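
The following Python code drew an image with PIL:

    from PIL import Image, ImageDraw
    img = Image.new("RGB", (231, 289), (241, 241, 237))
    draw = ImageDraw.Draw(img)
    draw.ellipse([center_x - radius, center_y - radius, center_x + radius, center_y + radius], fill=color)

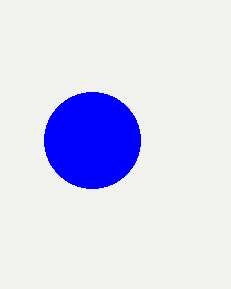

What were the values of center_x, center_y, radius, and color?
center_x = 92, center_y = 140, radius = 48, color = 'blue'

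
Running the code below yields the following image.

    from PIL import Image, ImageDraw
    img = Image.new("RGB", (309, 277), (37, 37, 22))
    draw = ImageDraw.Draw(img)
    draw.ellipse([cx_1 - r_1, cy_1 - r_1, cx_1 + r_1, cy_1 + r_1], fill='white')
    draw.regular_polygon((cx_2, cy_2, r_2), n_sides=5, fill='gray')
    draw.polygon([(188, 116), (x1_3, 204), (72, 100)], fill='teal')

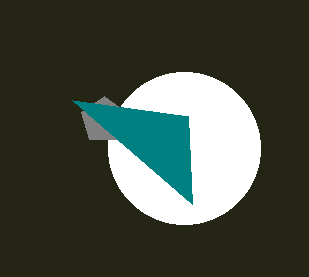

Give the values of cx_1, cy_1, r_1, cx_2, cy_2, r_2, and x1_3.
cx_1 = 184, cy_1 = 148, r_1 = 76, cx_2 = 104, cy_2 = 120, r_2 = 24, x1_3 = 192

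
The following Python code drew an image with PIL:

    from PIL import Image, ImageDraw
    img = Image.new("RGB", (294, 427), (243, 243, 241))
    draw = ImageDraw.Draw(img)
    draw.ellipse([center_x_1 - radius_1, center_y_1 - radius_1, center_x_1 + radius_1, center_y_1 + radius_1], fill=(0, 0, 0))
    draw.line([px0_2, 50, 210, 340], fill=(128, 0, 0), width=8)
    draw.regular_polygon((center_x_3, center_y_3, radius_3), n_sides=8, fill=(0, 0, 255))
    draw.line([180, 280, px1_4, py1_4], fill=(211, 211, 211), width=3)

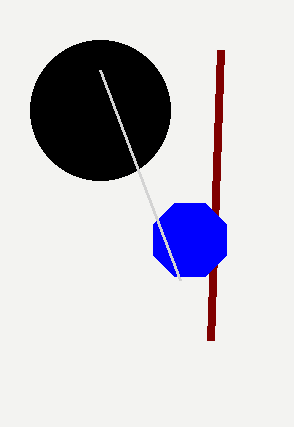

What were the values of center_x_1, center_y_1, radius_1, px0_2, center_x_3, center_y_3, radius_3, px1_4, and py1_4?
center_x_1 = 100, center_y_1 = 110, radius_1 = 70, px0_2 = 220, center_x_3 = 190, center_y_3 = 240, radius_3 = 40, px1_4 = 100, py1_4 = 70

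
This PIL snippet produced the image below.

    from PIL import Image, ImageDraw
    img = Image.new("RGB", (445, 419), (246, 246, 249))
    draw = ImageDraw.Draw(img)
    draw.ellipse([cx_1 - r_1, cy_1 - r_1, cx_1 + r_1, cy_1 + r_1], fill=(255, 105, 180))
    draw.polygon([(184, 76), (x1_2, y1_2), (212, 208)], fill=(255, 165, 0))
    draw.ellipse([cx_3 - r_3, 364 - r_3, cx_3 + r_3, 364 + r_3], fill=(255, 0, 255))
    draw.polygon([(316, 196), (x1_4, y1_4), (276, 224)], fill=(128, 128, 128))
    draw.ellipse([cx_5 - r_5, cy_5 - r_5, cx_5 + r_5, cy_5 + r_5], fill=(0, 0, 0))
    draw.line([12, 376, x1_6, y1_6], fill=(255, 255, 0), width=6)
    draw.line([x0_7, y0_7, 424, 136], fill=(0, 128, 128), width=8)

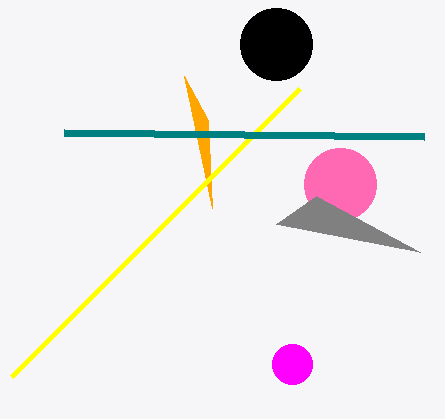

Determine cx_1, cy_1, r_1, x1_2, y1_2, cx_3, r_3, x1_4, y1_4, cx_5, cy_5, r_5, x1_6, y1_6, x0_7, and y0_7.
cx_1 = 340, cy_1 = 184, r_1 = 36, x1_2 = 208, y1_2 = 120, cx_3 = 292, r_3 = 20, x1_4 = 420, y1_4 = 252, cx_5 = 276, cy_5 = 44, r_5 = 36, x1_6 = 300, y1_6 = 88, x0_7 = 64, y0_7 = 132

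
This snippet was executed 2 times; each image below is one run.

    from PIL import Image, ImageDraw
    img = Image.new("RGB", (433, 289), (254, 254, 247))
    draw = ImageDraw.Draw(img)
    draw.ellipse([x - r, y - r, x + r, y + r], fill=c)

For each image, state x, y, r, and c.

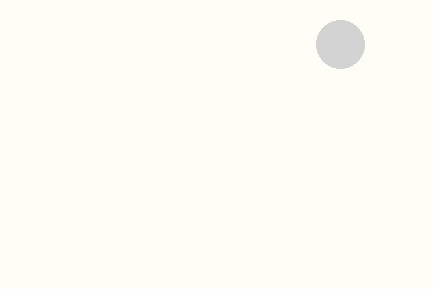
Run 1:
x = 340, y = 44, r = 24, c = 'lightgray'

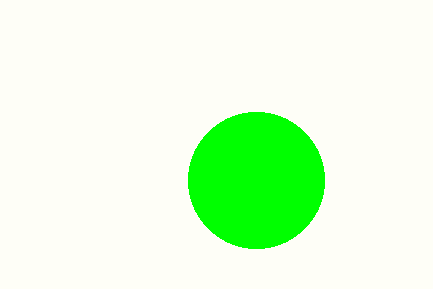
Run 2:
x = 256; y = 180; r = 68; c = 'lime'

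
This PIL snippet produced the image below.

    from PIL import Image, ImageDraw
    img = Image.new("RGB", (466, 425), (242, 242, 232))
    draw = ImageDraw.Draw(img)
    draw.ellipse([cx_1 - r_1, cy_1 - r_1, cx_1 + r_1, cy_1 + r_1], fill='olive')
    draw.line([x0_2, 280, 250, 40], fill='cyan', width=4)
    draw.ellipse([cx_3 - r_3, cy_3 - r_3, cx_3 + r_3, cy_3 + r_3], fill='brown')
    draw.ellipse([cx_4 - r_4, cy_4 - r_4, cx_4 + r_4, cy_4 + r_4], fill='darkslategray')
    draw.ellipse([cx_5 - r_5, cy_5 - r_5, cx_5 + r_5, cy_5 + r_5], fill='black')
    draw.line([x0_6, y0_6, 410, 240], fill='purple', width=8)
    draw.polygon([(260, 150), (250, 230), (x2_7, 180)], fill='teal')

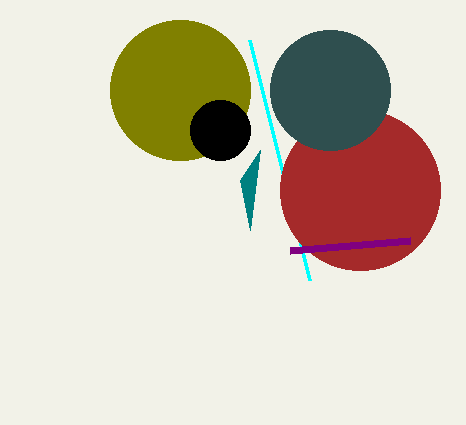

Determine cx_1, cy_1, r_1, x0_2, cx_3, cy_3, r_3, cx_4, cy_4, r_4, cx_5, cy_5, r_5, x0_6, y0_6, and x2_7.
cx_1 = 180; cy_1 = 90; r_1 = 70; x0_2 = 310; cx_3 = 360; cy_3 = 190; r_3 = 80; cx_4 = 330; cy_4 = 90; r_4 = 60; cx_5 = 220; cy_5 = 130; r_5 = 30; x0_6 = 290; y0_6 = 250; x2_7 = 240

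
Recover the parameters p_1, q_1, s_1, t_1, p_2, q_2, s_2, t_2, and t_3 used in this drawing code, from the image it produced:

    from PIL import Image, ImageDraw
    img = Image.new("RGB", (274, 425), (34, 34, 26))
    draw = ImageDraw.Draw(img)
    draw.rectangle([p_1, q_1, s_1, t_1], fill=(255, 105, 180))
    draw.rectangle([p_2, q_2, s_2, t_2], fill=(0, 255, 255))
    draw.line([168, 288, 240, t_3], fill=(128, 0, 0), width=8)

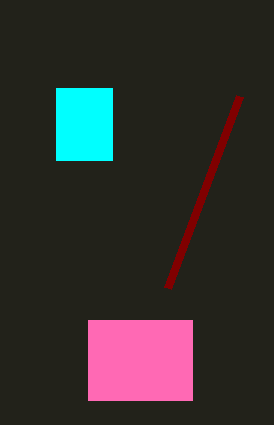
p_1 = 88, q_1 = 320, s_1 = 192, t_1 = 400, p_2 = 56, q_2 = 88, s_2 = 112, t_2 = 160, t_3 = 96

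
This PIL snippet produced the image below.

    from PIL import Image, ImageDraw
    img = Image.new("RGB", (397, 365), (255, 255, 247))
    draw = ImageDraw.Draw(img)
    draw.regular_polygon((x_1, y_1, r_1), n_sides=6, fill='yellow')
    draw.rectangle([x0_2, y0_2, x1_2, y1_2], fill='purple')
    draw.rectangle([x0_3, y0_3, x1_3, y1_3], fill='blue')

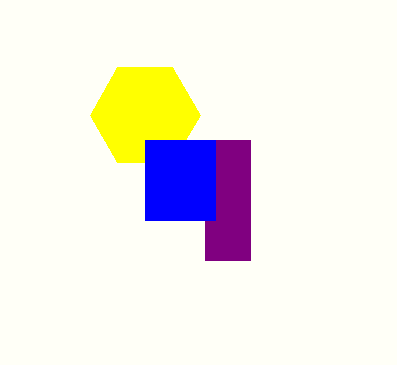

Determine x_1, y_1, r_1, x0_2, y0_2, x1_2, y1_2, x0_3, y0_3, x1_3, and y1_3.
x_1 = 145; y_1 = 115; r_1 = 55; x0_2 = 205; y0_2 = 140; x1_2 = 250; y1_2 = 260; x0_3 = 145; y0_3 = 140; x1_3 = 215; y1_3 = 220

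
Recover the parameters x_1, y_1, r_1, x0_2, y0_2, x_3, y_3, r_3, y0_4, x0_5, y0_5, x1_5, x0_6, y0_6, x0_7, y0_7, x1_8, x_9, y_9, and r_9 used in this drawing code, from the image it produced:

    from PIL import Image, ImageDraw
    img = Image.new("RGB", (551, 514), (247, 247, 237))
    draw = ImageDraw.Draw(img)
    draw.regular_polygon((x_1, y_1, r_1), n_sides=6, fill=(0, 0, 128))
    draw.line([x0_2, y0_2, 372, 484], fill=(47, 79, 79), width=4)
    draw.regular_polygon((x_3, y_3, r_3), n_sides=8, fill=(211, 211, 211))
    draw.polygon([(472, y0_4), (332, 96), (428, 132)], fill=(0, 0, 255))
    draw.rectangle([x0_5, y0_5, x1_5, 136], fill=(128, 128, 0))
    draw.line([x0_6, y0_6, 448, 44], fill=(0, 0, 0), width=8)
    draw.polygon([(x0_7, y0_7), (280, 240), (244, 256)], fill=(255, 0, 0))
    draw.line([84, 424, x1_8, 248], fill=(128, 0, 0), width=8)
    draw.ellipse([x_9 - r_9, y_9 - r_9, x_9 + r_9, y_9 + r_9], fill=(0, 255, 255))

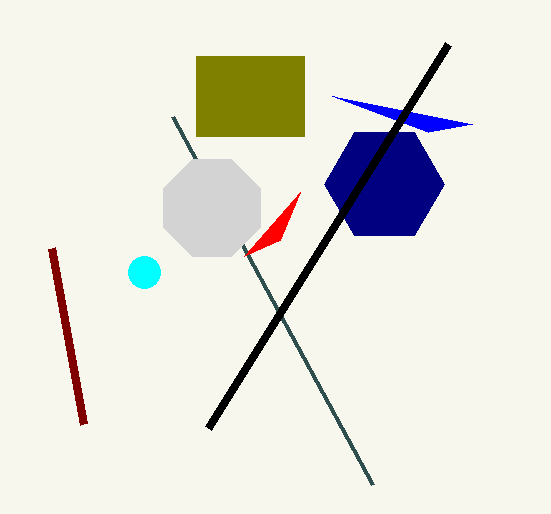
x_1 = 384; y_1 = 184; r_1 = 60; x0_2 = 172; y0_2 = 116; x_3 = 212; y_3 = 208; r_3 = 52; y0_4 = 124; x0_5 = 196; y0_5 = 56; x1_5 = 304; x0_6 = 208; y0_6 = 428; x0_7 = 300; y0_7 = 192; x1_8 = 52; x_9 = 144; y_9 = 272; r_9 = 16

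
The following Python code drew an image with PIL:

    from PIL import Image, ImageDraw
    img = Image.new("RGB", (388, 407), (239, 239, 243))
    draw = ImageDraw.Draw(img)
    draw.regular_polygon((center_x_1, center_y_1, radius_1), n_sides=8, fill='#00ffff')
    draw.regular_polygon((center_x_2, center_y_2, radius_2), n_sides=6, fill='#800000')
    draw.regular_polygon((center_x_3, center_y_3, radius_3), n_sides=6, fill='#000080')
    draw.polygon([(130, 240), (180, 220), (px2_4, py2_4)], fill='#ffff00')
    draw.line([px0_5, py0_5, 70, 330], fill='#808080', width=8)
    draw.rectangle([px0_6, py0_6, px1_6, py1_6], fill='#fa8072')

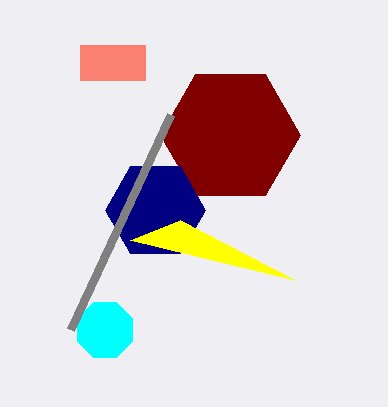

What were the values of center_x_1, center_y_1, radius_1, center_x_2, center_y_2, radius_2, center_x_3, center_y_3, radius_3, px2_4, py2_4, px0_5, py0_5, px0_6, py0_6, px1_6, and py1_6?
center_x_1 = 105; center_y_1 = 330; radius_1 = 30; center_x_2 = 230; center_y_2 = 135; radius_2 = 70; center_x_3 = 155; center_y_3 = 210; radius_3 = 50; px2_4 = 295; py2_4 = 280; px0_5 = 170; py0_5 = 115; px0_6 = 80; py0_6 = 45; px1_6 = 145; py1_6 = 80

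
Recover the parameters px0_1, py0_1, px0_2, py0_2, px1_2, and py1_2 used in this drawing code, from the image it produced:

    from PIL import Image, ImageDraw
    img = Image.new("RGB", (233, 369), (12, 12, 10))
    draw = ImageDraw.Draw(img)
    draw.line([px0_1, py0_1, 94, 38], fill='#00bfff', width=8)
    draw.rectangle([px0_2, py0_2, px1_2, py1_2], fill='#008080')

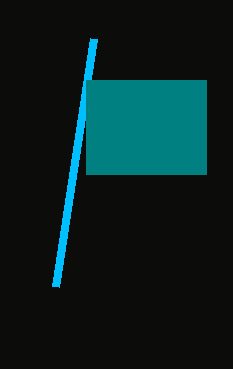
px0_1 = 56; py0_1 = 286; px0_2 = 86; py0_2 = 80; px1_2 = 206; py1_2 = 174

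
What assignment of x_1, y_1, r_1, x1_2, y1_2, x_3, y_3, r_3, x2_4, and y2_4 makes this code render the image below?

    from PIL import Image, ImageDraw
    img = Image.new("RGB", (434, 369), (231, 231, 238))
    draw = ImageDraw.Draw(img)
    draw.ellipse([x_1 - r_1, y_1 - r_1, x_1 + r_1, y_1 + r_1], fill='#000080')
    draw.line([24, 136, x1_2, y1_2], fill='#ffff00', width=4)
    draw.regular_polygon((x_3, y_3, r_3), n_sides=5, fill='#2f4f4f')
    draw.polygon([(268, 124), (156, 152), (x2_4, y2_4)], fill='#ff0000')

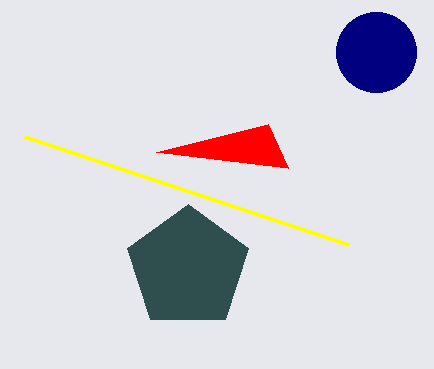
x_1 = 376; y_1 = 52; r_1 = 40; x1_2 = 348; y1_2 = 244; x_3 = 188; y_3 = 268; r_3 = 64; x2_4 = 288; y2_4 = 168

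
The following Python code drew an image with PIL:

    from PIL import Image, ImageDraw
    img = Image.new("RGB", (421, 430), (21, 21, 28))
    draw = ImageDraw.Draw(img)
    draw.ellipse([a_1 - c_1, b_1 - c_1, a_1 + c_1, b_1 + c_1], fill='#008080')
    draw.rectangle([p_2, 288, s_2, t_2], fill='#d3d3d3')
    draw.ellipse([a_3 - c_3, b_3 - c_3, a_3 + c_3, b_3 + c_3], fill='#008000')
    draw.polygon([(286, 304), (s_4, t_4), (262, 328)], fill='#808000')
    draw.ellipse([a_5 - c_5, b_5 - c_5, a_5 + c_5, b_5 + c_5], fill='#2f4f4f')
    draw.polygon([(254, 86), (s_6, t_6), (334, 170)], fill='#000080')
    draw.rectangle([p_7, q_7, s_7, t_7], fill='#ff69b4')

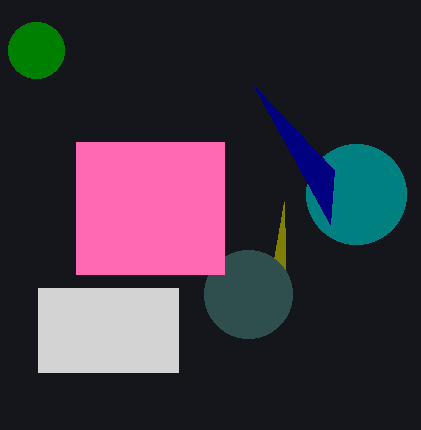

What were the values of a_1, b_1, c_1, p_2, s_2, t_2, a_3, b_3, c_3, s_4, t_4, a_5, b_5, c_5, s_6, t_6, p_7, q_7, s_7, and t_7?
a_1 = 356; b_1 = 194; c_1 = 50; p_2 = 38; s_2 = 178; t_2 = 372; a_3 = 36; b_3 = 50; c_3 = 28; s_4 = 284; t_4 = 202; a_5 = 248; b_5 = 294; c_5 = 44; s_6 = 330; t_6 = 224; p_7 = 76; q_7 = 142; s_7 = 224; t_7 = 274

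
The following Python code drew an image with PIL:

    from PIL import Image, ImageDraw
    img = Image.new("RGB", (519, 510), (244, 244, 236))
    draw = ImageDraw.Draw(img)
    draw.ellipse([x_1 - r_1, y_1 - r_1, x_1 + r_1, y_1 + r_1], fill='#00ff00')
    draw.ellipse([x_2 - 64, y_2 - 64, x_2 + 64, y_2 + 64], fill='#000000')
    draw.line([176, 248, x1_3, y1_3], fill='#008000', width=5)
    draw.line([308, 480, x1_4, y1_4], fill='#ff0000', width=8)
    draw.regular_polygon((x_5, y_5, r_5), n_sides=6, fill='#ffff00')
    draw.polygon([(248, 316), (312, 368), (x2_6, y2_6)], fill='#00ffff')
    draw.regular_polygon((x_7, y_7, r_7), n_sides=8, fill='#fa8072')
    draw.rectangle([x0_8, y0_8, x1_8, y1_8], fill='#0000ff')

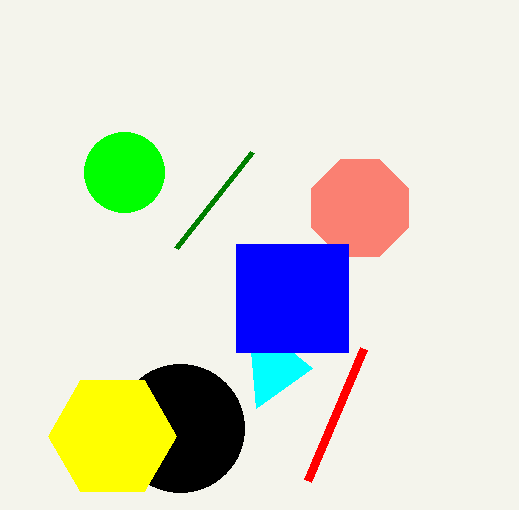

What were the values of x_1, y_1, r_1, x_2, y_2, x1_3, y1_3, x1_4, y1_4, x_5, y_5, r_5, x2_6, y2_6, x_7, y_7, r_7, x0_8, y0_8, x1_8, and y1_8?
x_1 = 124, y_1 = 172, r_1 = 40, x_2 = 180, y_2 = 428, x1_3 = 252, y1_3 = 152, x1_4 = 364, y1_4 = 348, x_5 = 112, y_5 = 436, r_5 = 64, x2_6 = 256, y2_6 = 408, x_7 = 360, y_7 = 208, r_7 = 52, x0_8 = 236, y0_8 = 244, x1_8 = 348, y1_8 = 352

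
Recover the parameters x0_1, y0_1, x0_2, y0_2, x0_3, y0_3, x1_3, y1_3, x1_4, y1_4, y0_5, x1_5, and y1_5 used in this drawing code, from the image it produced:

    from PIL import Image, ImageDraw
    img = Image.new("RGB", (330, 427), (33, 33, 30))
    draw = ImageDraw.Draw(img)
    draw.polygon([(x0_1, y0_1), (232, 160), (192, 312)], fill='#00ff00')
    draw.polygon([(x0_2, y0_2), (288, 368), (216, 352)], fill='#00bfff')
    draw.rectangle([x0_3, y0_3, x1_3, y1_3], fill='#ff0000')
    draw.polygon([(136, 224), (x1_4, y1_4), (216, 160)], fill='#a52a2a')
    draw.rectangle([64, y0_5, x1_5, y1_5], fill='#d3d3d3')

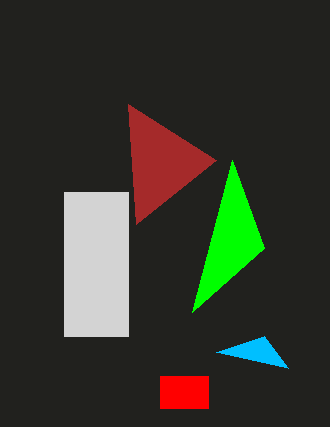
x0_1 = 264; y0_1 = 248; x0_2 = 264; y0_2 = 336; x0_3 = 160; y0_3 = 376; x1_3 = 208; y1_3 = 408; x1_4 = 128; y1_4 = 104; y0_5 = 192; x1_5 = 128; y1_5 = 336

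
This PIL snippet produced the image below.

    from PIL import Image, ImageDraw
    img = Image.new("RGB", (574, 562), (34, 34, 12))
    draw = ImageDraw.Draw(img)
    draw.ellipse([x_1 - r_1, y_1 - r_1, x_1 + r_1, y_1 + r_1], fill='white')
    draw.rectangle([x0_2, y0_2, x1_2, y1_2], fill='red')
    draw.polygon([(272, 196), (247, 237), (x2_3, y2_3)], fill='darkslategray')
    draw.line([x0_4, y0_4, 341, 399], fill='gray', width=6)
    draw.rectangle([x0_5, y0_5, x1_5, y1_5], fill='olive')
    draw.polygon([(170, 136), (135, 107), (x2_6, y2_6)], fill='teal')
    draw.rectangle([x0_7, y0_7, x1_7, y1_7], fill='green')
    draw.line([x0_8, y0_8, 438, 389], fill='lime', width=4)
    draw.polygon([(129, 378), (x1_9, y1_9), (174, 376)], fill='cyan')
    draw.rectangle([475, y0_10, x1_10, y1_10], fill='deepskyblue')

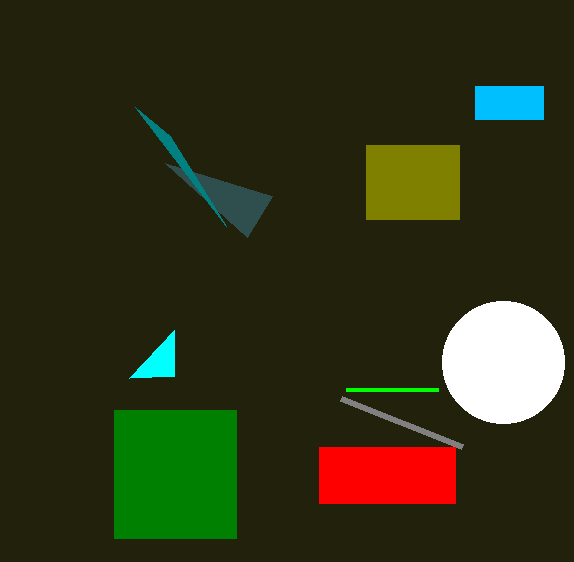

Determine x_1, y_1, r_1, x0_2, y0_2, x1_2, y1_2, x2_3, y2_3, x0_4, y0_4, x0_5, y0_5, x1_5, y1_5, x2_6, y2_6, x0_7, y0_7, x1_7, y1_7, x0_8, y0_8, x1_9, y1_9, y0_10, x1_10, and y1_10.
x_1 = 503
y_1 = 362
r_1 = 61
x0_2 = 319
y0_2 = 447
x1_2 = 455
y1_2 = 503
x2_3 = 165
y2_3 = 163
x0_4 = 462
y0_4 = 447
x0_5 = 366
y0_5 = 145
x1_5 = 459
y1_5 = 219
x2_6 = 226
y2_6 = 226
x0_7 = 114
y0_7 = 410
x1_7 = 236
y1_7 = 538
x0_8 = 346
y0_8 = 389
x1_9 = 174
y1_9 = 330
y0_10 = 86
x1_10 = 543
y1_10 = 119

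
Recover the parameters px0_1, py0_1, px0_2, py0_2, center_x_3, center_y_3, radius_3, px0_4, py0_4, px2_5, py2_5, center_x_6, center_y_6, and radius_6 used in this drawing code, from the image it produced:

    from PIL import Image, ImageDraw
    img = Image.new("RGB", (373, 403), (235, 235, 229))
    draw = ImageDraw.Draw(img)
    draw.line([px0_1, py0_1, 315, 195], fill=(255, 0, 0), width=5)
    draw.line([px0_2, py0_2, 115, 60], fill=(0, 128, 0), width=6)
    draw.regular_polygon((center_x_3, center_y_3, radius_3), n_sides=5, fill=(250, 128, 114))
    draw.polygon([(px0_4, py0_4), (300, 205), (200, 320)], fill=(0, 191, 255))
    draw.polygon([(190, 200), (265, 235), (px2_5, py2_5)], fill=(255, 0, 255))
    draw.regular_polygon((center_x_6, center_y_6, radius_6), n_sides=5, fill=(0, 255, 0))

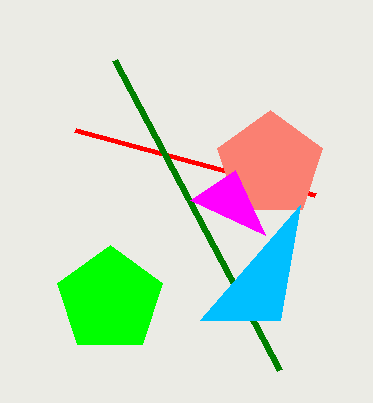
px0_1 = 75; py0_1 = 130; px0_2 = 280; py0_2 = 370; center_x_3 = 270; center_y_3 = 165; radius_3 = 55; px0_4 = 280; py0_4 = 320; px2_5 = 235; py2_5 = 170; center_x_6 = 110; center_y_6 = 300; radius_6 = 55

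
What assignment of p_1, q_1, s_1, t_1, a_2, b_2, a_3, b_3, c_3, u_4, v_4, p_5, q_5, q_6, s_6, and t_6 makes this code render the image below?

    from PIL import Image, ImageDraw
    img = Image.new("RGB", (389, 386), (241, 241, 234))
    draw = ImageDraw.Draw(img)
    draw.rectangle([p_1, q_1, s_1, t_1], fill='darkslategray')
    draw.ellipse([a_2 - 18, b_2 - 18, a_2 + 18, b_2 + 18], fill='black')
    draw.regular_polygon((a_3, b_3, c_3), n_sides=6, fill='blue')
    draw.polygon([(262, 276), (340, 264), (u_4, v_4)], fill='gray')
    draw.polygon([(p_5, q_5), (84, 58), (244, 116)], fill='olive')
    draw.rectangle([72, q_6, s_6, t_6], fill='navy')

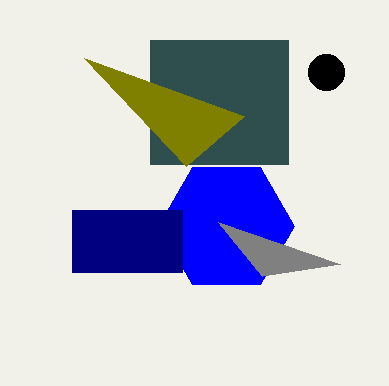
p_1 = 150; q_1 = 40; s_1 = 288; t_1 = 164; a_2 = 326; b_2 = 72; a_3 = 226; b_3 = 226; c_3 = 68; u_4 = 218; v_4 = 222; p_5 = 186; q_5 = 166; q_6 = 210; s_6 = 182; t_6 = 272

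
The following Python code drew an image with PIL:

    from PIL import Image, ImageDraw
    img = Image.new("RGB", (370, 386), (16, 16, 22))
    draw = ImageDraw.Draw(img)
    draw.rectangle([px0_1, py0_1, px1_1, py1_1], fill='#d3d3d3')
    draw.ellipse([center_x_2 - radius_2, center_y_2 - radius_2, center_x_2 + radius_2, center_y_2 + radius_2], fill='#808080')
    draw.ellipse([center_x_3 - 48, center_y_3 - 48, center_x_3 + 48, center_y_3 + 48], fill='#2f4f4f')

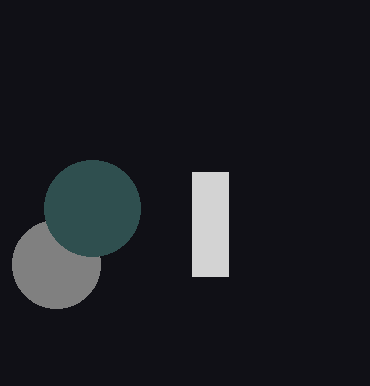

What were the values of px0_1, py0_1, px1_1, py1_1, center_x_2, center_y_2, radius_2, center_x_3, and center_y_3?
px0_1 = 192
py0_1 = 172
px1_1 = 228
py1_1 = 276
center_x_2 = 56
center_y_2 = 264
radius_2 = 44
center_x_3 = 92
center_y_3 = 208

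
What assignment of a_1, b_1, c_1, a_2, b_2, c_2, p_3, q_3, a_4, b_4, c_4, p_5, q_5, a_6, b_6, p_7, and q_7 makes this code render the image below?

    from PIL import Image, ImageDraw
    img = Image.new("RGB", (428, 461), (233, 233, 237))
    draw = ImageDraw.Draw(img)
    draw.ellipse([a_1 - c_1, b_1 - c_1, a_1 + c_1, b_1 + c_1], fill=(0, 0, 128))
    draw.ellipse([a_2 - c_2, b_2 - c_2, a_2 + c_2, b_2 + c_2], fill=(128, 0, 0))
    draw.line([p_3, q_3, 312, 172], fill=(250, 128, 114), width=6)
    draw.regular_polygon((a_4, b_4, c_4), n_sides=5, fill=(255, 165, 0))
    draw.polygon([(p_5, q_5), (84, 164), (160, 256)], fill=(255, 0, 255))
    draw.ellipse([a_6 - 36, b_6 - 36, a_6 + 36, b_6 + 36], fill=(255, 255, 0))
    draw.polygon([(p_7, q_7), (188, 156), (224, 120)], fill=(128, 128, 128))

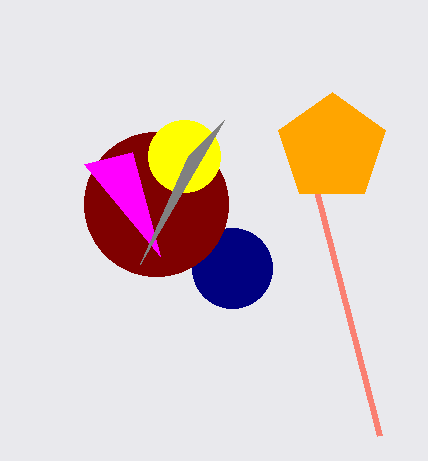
a_1 = 232; b_1 = 268; c_1 = 40; a_2 = 156; b_2 = 204; c_2 = 72; p_3 = 380; q_3 = 436; a_4 = 332; b_4 = 148; c_4 = 56; p_5 = 132; q_5 = 152; a_6 = 184; b_6 = 156; p_7 = 140; q_7 = 264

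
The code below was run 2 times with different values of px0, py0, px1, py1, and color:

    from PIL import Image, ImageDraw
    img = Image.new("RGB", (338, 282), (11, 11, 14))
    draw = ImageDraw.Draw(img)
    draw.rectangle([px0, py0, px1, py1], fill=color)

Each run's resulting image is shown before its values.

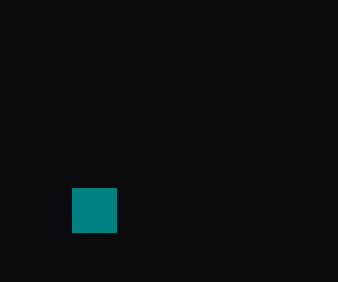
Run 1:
px0 = 72; py0 = 188; px1 = 116; py1 = 232; color = 'teal'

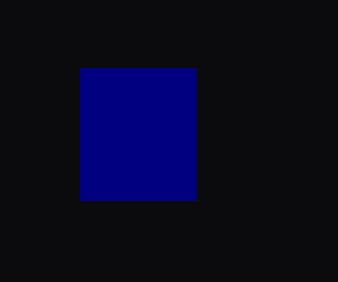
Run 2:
px0 = 80
py0 = 68
px1 = 196
py1 = 200
color = 'navy'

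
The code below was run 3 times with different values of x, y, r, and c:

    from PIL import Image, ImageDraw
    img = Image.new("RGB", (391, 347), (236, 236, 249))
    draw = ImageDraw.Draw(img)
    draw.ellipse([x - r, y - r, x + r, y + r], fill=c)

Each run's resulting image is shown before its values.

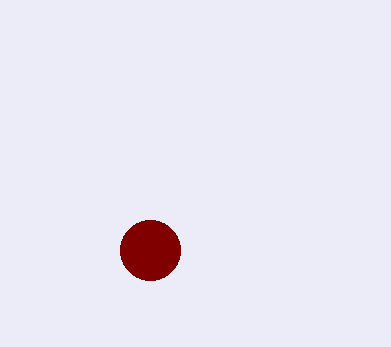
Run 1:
x = 150; y = 250; r = 30; c = 'maroon'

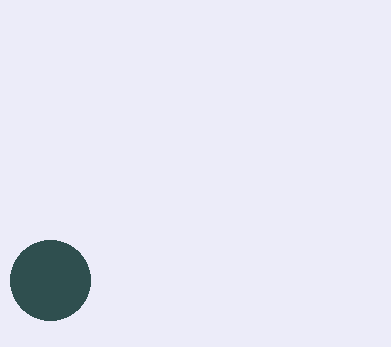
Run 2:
x = 50
y = 280
r = 40
c = 'darkslategray'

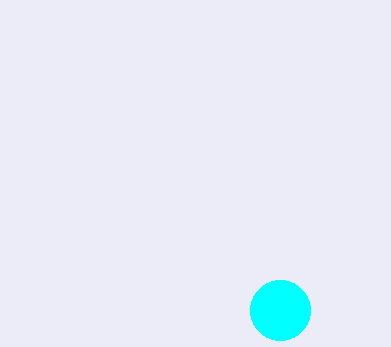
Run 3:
x = 280
y = 310
r = 30
c = 'cyan'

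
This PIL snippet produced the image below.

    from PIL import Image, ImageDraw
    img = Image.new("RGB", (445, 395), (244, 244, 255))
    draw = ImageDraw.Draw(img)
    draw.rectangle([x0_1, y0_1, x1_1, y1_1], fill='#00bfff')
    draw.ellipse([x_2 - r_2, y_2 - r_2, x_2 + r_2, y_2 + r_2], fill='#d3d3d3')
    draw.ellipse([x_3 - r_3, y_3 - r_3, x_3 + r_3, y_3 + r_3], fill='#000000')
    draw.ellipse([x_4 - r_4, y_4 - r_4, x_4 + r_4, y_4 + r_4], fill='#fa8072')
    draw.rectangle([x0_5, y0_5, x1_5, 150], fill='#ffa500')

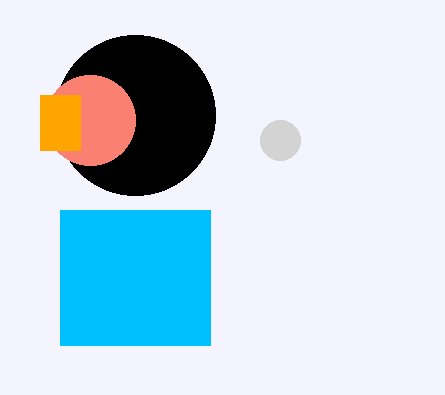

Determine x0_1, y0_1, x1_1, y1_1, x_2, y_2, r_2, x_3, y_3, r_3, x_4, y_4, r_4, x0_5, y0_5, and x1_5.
x0_1 = 60; y0_1 = 210; x1_1 = 210; y1_1 = 345; x_2 = 280; y_2 = 140; r_2 = 20; x_3 = 135; y_3 = 115; r_3 = 80; x_4 = 90; y_4 = 120; r_4 = 45; x0_5 = 40; y0_5 = 95; x1_5 = 80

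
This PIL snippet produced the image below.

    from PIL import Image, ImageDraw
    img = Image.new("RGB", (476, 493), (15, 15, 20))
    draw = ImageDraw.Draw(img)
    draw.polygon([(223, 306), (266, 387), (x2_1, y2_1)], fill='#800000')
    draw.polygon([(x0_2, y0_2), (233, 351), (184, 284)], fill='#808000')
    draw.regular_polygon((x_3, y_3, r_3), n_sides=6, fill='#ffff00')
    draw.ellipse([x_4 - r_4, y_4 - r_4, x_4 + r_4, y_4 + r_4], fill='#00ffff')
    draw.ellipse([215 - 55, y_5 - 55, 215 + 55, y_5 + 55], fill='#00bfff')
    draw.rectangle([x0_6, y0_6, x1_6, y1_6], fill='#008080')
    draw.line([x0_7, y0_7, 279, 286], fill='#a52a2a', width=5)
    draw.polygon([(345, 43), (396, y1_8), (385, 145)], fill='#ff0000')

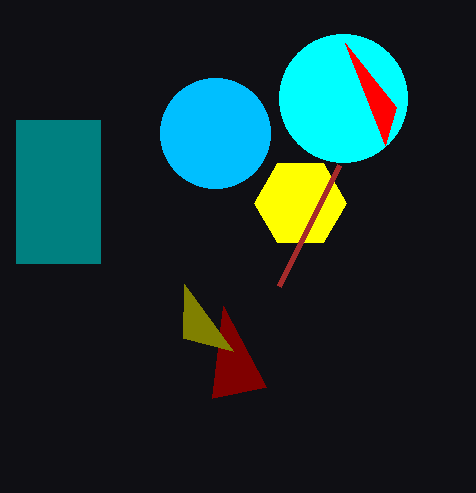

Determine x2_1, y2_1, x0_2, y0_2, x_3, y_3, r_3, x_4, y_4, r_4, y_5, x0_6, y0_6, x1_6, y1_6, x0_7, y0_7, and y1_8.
x2_1 = 212, y2_1 = 398, x0_2 = 183, y0_2 = 338, x_3 = 300, y_3 = 203, r_3 = 46, x_4 = 343, y_4 = 98, r_4 = 64, y_5 = 133, x0_6 = 16, y0_6 = 120, x1_6 = 100, y1_6 = 263, x0_7 = 339, y0_7 = 165, y1_8 = 107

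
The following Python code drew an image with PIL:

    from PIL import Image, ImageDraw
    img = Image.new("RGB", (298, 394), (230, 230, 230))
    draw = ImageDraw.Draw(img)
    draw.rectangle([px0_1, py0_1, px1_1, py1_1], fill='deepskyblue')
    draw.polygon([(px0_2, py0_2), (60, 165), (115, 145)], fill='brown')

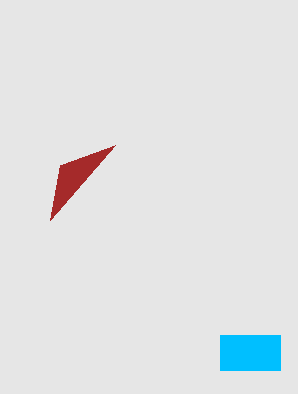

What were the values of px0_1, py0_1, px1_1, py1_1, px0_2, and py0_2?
px0_1 = 220; py0_1 = 335; px1_1 = 280; py1_1 = 370; px0_2 = 50; py0_2 = 220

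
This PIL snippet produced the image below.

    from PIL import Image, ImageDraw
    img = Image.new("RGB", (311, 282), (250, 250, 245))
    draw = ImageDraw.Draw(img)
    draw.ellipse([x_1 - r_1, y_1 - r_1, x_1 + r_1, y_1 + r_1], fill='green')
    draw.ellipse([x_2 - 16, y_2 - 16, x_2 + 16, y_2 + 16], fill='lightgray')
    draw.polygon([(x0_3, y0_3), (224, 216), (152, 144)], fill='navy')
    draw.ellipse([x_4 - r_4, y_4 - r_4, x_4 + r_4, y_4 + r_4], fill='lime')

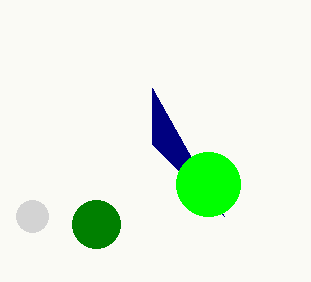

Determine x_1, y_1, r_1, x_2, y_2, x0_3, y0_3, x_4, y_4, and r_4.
x_1 = 96, y_1 = 224, r_1 = 24, x_2 = 32, y_2 = 216, x0_3 = 152, y0_3 = 88, x_4 = 208, y_4 = 184, r_4 = 32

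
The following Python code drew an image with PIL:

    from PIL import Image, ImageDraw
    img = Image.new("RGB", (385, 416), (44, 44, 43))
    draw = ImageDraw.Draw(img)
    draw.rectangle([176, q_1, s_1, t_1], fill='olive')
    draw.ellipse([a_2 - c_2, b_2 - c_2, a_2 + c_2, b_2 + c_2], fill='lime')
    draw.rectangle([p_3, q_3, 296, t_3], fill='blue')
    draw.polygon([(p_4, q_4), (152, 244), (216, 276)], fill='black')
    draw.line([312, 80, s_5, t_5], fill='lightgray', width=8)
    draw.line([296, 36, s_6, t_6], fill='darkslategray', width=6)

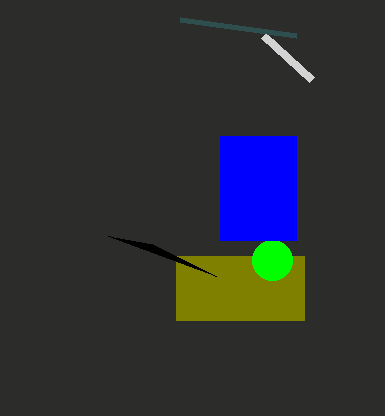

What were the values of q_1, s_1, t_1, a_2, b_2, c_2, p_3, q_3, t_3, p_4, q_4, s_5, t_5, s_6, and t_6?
q_1 = 256
s_1 = 304
t_1 = 320
a_2 = 272
b_2 = 260
c_2 = 20
p_3 = 220
q_3 = 136
t_3 = 240
p_4 = 108
q_4 = 236
s_5 = 264
t_5 = 36
s_6 = 180
t_6 = 20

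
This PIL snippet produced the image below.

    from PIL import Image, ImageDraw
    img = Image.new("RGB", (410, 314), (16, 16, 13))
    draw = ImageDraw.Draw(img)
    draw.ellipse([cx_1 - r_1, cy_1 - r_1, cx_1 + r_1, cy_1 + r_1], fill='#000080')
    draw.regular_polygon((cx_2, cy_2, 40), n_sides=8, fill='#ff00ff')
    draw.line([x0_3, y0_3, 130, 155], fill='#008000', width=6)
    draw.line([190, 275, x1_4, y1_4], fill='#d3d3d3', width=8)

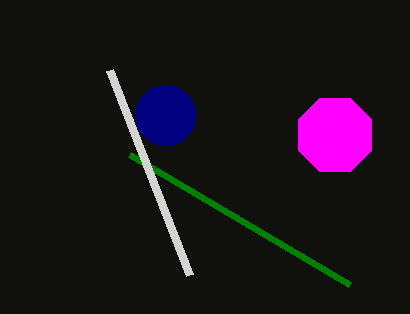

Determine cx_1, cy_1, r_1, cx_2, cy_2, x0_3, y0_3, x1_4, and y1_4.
cx_1 = 165, cy_1 = 115, r_1 = 30, cx_2 = 335, cy_2 = 135, x0_3 = 350, y0_3 = 285, x1_4 = 110, y1_4 = 70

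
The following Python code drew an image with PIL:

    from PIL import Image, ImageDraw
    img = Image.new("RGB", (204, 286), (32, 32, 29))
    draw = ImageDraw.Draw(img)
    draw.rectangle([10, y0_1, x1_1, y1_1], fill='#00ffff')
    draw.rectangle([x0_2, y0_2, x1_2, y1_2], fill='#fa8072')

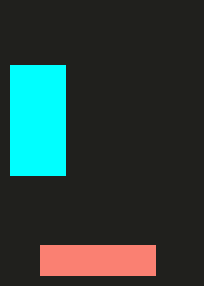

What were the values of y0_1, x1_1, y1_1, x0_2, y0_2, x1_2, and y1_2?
y0_1 = 65; x1_1 = 65; y1_1 = 175; x0_2 = 40; y0_2 = 245; x1_2 = 155; y1_2 = 275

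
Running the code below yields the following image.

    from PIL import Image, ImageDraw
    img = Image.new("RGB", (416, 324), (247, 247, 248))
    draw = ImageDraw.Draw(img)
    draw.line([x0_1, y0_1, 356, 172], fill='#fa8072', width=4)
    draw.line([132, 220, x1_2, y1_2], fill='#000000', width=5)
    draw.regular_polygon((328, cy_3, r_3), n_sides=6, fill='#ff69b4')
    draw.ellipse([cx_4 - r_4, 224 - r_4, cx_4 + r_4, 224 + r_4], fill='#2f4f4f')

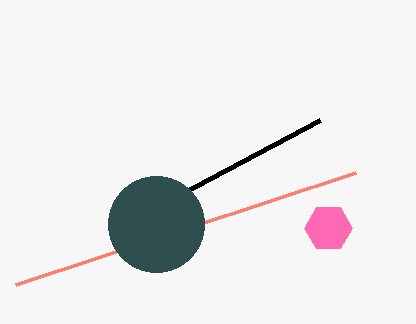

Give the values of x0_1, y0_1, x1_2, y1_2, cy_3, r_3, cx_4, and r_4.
x0_1 = 16
y0_1 = 284
x1_2 = 320
y1_2 = 120
cy_3 = 228
r_3 = 24
cx_4 = 156
r_4 = 48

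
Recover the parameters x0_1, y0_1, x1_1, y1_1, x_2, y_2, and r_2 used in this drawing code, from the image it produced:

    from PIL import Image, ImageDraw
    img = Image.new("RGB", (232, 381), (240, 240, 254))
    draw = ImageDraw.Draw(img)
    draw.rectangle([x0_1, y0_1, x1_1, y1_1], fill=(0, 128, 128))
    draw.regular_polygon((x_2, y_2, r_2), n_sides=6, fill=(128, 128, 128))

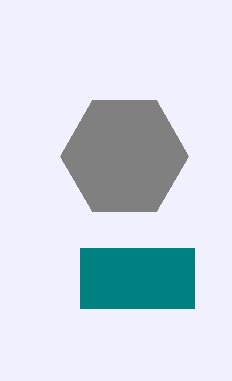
x0_1 = 80, y0_1 = 248, x1_1 = 194, y1_1 = 308, x_2 = 124, y_2 = 156, r_2 = 64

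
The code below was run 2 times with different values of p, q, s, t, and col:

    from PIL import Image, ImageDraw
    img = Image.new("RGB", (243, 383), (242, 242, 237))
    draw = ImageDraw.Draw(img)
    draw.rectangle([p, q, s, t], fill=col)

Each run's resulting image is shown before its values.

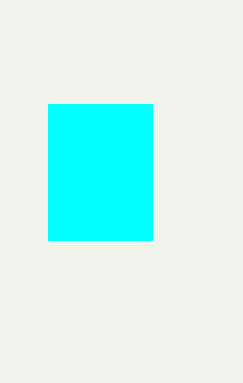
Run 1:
p = 48
q = 104
s = 152
t = 240
col = 'cyan'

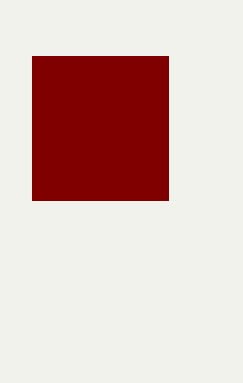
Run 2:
p = 32, q = 56, s = 168, t = 200, col = 'maroon'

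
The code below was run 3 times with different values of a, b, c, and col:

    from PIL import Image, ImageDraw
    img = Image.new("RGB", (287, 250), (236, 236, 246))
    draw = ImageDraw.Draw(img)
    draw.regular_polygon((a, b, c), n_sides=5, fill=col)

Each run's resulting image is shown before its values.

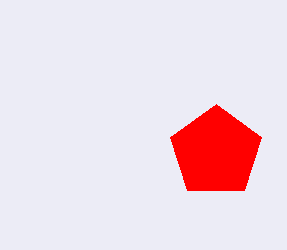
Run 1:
a = 216, b = 152, c = 48, col = 'red'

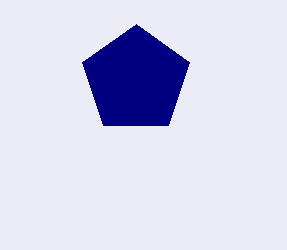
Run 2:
a = 136; b = 80; c = 56; col = 'navy'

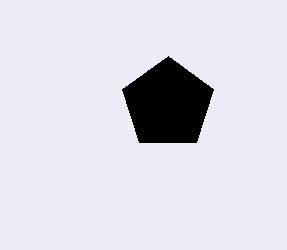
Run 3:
a = 168, b = 104, c = 48, col = 'black'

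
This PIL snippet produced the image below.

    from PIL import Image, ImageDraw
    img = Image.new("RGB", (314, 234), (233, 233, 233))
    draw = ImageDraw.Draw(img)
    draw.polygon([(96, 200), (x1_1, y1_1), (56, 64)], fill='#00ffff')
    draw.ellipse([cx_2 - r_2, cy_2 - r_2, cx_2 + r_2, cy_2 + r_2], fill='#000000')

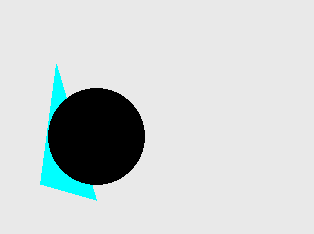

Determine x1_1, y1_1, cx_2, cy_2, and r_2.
x1_1 = 40
y1_1 = 184
cx_2 = 96
cy_2 = 136
r_2 = 48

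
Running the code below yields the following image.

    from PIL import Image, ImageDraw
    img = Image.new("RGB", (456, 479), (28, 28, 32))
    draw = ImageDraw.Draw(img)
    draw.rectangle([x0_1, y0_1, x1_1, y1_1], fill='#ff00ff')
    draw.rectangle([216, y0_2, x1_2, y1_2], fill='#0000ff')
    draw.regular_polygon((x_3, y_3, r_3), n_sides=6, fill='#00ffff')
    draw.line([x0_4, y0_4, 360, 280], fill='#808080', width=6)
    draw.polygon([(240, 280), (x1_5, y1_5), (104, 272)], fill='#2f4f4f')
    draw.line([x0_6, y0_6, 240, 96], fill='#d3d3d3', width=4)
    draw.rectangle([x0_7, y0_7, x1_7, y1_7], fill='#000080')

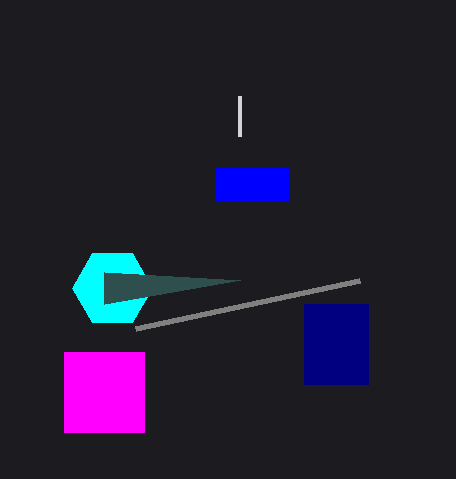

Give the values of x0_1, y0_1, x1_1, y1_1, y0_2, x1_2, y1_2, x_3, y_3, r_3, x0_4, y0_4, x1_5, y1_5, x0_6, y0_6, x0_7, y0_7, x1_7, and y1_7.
x0_1 = 64; y0_1 = 352; x1_1 = 144; y1_1 = 432; y0_2 = 168; x1_2 = 288; y1_2 = 200; x_3 = 112; y_3 = 288; r_3 = 40; x0_4 = 136; y0_4 = 328; x1_5 = 104; y1_5 = 304; x0_6 = 240; y0_6 = 136; x0_7 = 304; y0_7 = 304; x1_7 = 368; y1_7 = 384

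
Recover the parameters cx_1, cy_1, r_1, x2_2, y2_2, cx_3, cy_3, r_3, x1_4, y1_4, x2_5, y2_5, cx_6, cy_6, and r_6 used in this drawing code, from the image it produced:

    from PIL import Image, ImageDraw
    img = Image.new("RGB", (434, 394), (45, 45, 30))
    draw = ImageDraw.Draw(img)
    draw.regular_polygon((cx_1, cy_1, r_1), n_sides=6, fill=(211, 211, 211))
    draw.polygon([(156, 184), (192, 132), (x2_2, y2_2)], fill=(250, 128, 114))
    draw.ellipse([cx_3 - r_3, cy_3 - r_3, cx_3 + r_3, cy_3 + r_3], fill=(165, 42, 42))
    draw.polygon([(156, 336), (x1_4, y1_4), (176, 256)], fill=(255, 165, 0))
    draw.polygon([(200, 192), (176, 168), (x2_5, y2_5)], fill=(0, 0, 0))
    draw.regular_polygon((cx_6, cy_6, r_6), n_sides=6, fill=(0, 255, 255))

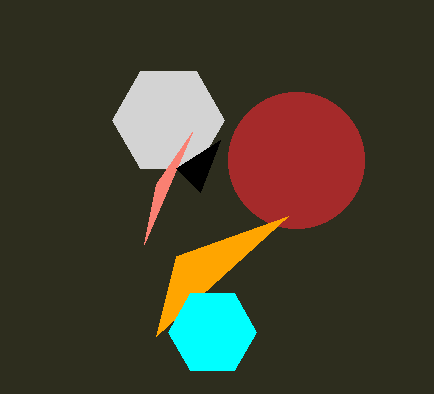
cx_1 = 168
cy_1 = 120
r_1 = 56
x2_2 = 144
y2_2 = 244
cx_3 = 296
cy_3 = 160
r_3 = 68
x1_4 = 288
y1_4 = 216
x2_5 = 220
y2_5 = 140
cx_6 = 212
cy_6 = 332
r_6 = 44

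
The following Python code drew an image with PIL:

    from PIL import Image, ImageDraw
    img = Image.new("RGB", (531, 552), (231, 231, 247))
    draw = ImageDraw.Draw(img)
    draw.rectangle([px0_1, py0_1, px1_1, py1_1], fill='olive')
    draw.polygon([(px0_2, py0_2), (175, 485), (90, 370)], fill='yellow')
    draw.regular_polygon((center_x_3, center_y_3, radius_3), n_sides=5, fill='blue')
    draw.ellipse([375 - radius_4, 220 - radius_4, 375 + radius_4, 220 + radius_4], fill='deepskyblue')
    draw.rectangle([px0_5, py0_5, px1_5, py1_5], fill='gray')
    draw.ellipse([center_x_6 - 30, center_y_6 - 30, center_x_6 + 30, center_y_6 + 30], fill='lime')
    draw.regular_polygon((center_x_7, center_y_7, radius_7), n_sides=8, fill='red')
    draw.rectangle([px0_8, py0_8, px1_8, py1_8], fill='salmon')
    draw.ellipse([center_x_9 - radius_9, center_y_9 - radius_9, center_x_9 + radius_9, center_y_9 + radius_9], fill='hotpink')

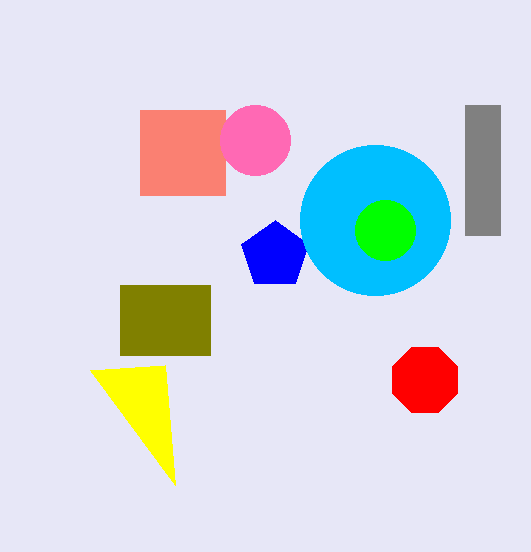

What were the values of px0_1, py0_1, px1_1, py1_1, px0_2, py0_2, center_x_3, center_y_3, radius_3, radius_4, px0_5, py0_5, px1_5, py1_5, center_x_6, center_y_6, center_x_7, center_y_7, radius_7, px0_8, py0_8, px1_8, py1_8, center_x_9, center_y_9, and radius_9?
px0_1 = 120, py0_1 = 285, px1_1 = 210, py1_1 = 355, px0_2 = 165, py0_2 = 365, center_x_3 = 275, center_y_3 = 255, radius_3 = 35, radius_4 = 75, px0_5 = 465, py0_5 = 105, px1_5 = 500, py1_5 = 235, center_x_6 = 385, center_y_6 = 230, center_x_7 = 425, center_y_7 = 380, radius_7 = 35, px0_8 = 140, py0_8 = 110, px1_8 = 225, py1_8 = 195, center_x_9 = 255, center_y_9 = 140, radius_9 = 35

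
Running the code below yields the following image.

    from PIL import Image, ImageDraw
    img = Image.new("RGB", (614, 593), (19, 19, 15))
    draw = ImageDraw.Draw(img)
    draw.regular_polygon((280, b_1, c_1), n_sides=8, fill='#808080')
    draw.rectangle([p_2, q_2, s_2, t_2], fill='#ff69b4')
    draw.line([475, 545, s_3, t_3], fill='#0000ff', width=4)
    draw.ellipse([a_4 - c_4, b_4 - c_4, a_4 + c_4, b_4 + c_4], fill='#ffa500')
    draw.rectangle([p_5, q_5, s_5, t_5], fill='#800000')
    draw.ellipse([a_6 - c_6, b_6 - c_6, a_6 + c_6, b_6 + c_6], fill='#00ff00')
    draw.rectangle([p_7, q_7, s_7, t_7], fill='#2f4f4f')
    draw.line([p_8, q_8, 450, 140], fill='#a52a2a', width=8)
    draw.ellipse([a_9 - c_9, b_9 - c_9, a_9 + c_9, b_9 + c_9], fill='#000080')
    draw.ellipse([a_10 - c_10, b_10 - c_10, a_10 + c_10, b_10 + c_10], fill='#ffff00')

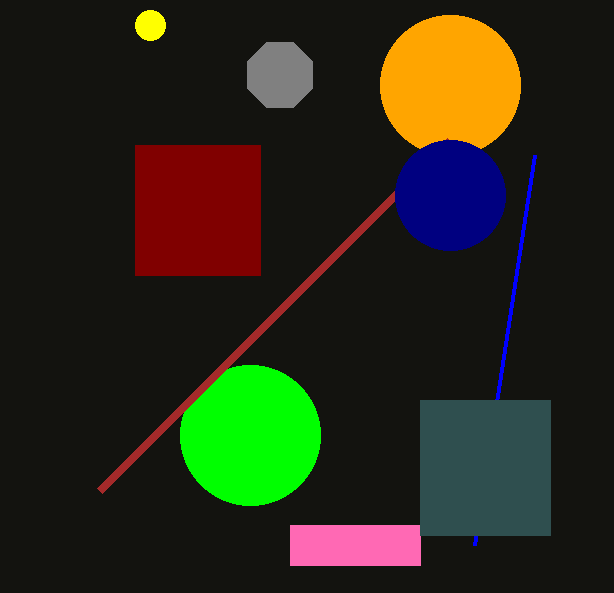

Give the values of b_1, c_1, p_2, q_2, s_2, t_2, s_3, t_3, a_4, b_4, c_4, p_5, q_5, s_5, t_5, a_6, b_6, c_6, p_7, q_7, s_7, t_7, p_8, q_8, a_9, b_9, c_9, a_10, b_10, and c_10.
b_1 = 75; c_1 = 35; p_2 = 290; q_2 = 525; s_2 = 420; t_2 = 565; s_3 = 535; t_3 = 155; a_4 = 450; b_4 = 85; c_4 = 70; p_5 = 135; q_5 = 145; s_5 = 260; t_5 = 275; a_6 = 250; b_6 = 435; c_6 = 70; p_7 = 420; q_7 = 400; s_7 = 550; t_7 = 535; p_8 = 100; q_8 = 490; a_9 = 450; b_9 = 195; c_9 = 55; a_10 = 150; b_10 = 25; c_10 = 15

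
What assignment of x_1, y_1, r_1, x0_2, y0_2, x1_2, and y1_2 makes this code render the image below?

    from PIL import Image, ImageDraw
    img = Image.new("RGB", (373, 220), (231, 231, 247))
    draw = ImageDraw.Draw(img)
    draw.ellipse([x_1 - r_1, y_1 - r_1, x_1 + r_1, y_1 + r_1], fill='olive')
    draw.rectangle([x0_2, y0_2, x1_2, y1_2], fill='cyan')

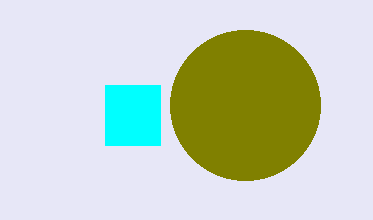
x_1 = 245, y_1 = 105, r_1 = 75, x0_2 = 105, y0_2 = 85, x1_2 = 160, y1_2 = 145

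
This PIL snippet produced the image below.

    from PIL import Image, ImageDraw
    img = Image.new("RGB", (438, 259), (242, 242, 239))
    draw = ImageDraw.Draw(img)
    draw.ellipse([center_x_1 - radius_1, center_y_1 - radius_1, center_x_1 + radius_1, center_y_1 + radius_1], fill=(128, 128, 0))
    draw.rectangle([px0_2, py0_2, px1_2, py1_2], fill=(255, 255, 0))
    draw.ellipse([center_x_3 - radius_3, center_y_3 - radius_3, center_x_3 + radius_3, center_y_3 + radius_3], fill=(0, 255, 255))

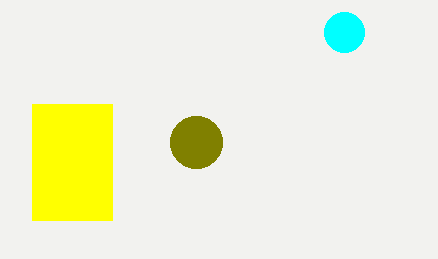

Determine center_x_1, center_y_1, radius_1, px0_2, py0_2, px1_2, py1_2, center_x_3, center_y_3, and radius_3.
center_x_1 = 196; center_y_1 = 142; radius_1 = 26; px0_2 = 32; py0_2 = 104; px1_2 = 112; py1_2 = 220; center_x_3 = 344; center_y_3 = 32; radius_3 = 20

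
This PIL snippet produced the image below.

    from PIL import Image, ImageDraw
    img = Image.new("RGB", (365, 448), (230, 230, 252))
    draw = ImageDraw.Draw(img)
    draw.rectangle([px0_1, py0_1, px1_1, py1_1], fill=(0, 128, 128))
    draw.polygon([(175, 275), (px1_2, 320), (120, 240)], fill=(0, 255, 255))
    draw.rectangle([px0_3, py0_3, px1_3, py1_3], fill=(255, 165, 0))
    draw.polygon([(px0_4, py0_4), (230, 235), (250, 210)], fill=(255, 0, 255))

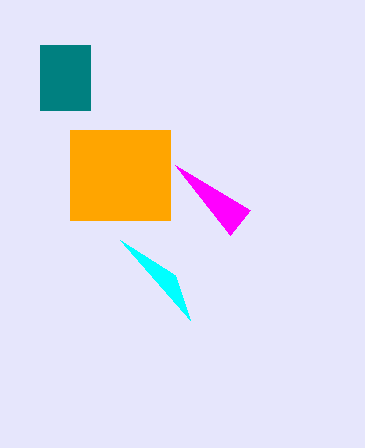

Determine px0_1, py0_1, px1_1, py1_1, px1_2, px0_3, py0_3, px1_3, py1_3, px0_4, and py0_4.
px0_1 = 40
py0_1 = 45
px1_1 = 90
py1_1 = 110
px1_2 = 190
px0_3 = 70
py0_3 = 130
px1_3 = 170
py1_3 = 220
px0_4 = 175
py0_4 = 165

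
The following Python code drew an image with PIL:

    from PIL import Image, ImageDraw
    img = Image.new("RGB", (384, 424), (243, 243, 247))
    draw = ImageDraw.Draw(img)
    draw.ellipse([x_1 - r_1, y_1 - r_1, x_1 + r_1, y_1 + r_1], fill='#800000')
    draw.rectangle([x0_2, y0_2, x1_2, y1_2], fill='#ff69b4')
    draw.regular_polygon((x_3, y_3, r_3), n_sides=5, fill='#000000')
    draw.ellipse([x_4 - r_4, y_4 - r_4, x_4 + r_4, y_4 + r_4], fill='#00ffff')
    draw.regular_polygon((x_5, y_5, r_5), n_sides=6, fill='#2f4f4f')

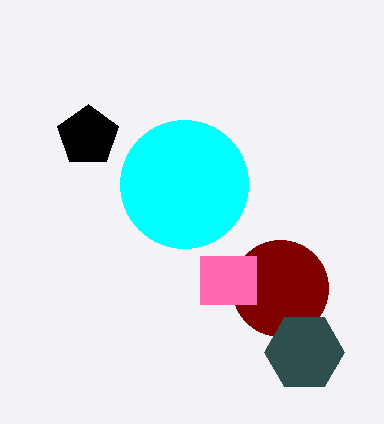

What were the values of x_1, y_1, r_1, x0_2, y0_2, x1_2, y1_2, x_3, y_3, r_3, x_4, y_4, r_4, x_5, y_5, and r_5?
x_1 = 280, y_1 = 288, r_1 = 48, x0_2 = 200, y0_2 = 256, x1_2 = 256, y1_2 = 304, x_3 = 88, y_3 = 136, r_3 = 32, x_4 = 184, y_4 = 184, r_4 = 64, x_5 = 304, y_5 = 352, r_5 = 40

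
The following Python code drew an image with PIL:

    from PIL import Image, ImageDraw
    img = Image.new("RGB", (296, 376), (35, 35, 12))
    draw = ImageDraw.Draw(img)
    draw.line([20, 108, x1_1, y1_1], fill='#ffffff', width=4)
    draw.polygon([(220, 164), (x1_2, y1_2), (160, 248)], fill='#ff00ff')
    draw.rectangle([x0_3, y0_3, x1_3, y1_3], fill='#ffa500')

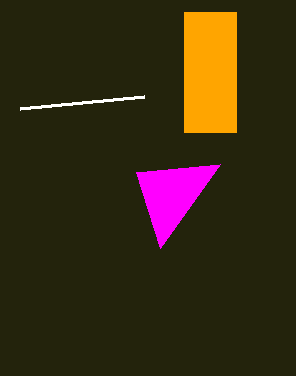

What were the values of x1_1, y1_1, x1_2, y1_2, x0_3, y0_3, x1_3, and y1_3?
x1_1 = 144
y1_1 = 96
x1_2 = 136
y1_2 = 172
x0_3 = 184
y0_3 = 12
x1_3 = 236
y1_3 = 132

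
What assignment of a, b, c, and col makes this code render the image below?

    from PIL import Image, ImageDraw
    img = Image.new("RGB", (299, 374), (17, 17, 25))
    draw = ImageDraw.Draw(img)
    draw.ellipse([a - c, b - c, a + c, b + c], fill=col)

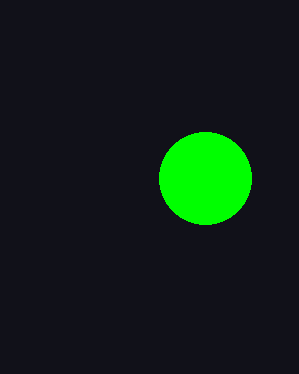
a = 205, b = 178, c = 46, col = 'lime'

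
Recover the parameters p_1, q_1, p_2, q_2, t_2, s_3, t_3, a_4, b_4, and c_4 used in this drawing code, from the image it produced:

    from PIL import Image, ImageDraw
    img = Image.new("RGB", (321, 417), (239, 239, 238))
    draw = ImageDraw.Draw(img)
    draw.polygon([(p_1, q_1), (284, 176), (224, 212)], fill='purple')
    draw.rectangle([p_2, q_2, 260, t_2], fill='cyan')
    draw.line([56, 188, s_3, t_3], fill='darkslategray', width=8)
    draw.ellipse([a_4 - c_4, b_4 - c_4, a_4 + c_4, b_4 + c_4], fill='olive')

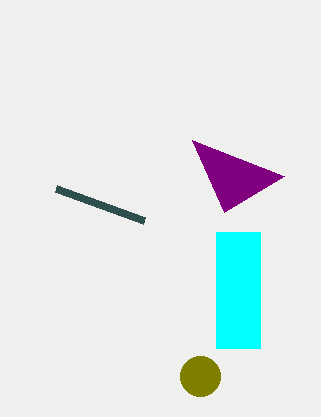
p_1 = 192; q_1 = 140; p_2 = 216; q_2 = 232; t_2 = 348; s_3 = 144; t_3 = 220; a_4 = 200; b_4 = 376; c_4 = 20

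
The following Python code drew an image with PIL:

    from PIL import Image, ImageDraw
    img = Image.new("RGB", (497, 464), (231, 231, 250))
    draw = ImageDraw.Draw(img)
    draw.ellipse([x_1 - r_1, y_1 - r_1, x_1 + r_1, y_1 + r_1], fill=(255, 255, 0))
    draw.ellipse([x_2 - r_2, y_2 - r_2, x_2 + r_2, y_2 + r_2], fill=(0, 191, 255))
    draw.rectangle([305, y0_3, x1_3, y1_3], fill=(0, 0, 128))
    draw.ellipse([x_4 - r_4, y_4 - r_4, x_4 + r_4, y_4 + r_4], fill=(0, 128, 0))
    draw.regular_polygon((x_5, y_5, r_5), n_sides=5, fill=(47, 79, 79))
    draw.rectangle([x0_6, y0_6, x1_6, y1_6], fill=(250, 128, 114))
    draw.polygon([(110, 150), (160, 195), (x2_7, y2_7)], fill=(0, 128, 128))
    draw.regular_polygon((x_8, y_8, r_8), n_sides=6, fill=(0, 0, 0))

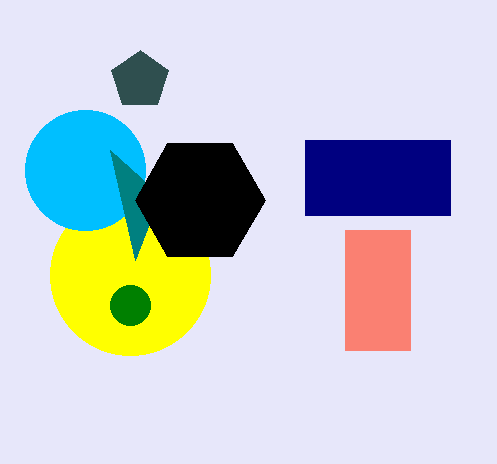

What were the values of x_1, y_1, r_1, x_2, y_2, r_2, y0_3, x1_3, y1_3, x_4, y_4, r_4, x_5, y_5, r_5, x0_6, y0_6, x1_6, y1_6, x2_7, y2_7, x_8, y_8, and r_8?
x_1 = 130; y_1 = 275; r_1 = 80; x_2 = 85; y_2 = 170; r_2 = 60; y0_3 = 140; x1_3 = 450; y1_3 = 215; x_4 = 130; y_4 = 305; r_4 = 20; x_5 = 140; y_5 = 80; r_5 = 30; x0_6 = 345; y0_6 = 230; x1_6 = 410; y1_6 = 350; x2_7 = 135; y2_7 = 260; x_8 = 200; y_8 = 200; r_8 = 65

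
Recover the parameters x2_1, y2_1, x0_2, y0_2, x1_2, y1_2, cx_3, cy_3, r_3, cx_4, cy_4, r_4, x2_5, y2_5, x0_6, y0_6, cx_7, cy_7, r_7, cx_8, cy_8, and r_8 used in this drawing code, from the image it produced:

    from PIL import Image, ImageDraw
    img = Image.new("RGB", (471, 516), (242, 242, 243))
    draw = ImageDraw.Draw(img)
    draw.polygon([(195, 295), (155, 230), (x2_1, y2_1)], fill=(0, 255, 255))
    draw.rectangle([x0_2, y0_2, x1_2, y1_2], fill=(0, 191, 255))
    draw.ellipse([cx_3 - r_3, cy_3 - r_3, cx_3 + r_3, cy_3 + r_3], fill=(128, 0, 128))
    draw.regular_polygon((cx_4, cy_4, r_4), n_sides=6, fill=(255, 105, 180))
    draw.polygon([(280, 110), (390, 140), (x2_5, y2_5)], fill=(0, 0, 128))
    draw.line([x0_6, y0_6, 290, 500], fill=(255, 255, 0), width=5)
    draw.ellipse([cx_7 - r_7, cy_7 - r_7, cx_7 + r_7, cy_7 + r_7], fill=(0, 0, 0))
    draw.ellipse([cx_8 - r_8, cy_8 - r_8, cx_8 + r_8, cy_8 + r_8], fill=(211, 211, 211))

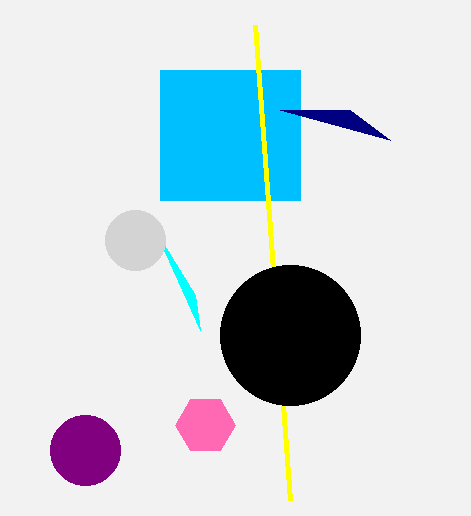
x2_1 = 200, y2_1 = 330, x0_2 = 160, y0_2 = 70, x1_2 = 300, y1_2 = 200, cx_3 = 85, cy_3 = 450, r_3 = 35, cx_4 = 205, cy_4 = 425, r_4 = 30, x2_5 = 350, y2_5 = 110, x0_6 = 255, y0_6 = 25, cx_7 = 290, cy_7 = 335, r_7 = 70, cx_8 = 135, cy_8 = 240, r_8 = 30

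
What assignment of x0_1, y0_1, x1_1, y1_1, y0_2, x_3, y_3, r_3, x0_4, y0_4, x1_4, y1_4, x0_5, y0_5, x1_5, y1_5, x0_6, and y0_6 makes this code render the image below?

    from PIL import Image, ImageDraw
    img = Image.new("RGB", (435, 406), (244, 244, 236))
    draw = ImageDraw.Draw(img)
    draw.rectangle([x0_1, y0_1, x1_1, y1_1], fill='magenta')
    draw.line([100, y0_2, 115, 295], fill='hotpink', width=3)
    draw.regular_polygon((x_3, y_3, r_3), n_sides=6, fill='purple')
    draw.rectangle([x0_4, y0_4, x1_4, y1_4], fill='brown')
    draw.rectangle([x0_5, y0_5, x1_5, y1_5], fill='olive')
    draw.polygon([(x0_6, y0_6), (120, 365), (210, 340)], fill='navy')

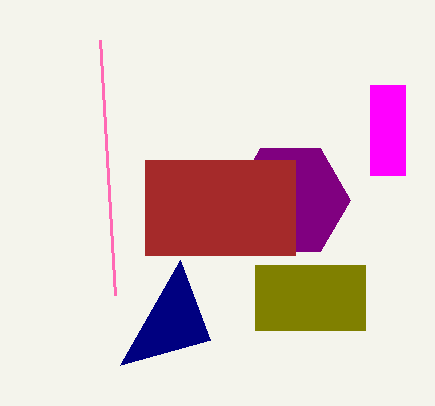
x0_1 = 370, y0_1 = 85, x1_1 = 405, y1_1 = 175, y0_2 = 40, x_3 = 290, y_3 = 200, r_3 = 60, x0_4 = 145, y0_4 = 160, x1_4 = 295, y1_4 = 255, x0_5 = 255, y0_5 = 265, x1_5 = 365, y1_5 = 330, x0_6 = 180, y0_6 = 260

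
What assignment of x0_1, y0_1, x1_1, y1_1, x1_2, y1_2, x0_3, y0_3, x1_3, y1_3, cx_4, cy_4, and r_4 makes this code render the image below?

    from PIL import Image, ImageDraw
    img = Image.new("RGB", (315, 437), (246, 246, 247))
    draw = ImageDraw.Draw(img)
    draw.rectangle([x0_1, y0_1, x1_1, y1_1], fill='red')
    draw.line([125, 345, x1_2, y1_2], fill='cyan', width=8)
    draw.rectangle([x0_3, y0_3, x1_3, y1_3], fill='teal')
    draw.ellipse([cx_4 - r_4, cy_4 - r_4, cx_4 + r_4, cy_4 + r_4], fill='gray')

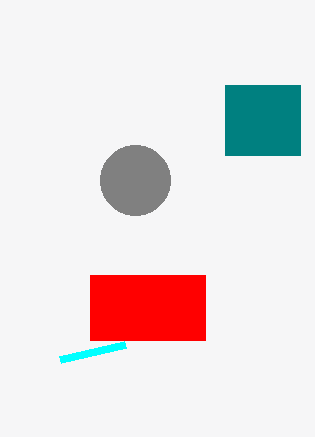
x0_1 = 90; y0_1 = 275; x1_1 = 205; y1_1 = 340; x1_2 = 60; y1_2 = 360; x0_3 = 225; y0_3 = 85; x1_3 = 300; y1_3 = 155; cx_4 = 135; cy_4 = 180; r_4 = 35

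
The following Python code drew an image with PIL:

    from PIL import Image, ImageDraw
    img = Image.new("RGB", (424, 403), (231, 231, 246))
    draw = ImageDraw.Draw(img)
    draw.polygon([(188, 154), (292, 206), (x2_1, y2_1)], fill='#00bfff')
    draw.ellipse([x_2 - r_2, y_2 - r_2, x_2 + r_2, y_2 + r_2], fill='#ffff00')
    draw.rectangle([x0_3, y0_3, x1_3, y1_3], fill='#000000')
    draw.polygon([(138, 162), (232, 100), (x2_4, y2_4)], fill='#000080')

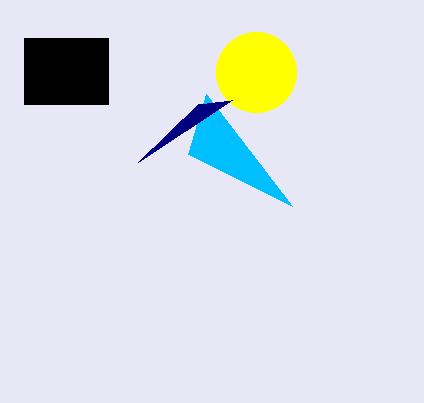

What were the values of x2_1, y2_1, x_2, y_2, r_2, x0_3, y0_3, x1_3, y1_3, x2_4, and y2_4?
x2_1 = 206
y2_1 = 94
x_2 = 256
y_2 = 72
r_2 = 40
x0_3 = 24
y0_3 = 38
x1_3 = 108
y1_3 = 104
x2_4 = 198
y2_4 = 104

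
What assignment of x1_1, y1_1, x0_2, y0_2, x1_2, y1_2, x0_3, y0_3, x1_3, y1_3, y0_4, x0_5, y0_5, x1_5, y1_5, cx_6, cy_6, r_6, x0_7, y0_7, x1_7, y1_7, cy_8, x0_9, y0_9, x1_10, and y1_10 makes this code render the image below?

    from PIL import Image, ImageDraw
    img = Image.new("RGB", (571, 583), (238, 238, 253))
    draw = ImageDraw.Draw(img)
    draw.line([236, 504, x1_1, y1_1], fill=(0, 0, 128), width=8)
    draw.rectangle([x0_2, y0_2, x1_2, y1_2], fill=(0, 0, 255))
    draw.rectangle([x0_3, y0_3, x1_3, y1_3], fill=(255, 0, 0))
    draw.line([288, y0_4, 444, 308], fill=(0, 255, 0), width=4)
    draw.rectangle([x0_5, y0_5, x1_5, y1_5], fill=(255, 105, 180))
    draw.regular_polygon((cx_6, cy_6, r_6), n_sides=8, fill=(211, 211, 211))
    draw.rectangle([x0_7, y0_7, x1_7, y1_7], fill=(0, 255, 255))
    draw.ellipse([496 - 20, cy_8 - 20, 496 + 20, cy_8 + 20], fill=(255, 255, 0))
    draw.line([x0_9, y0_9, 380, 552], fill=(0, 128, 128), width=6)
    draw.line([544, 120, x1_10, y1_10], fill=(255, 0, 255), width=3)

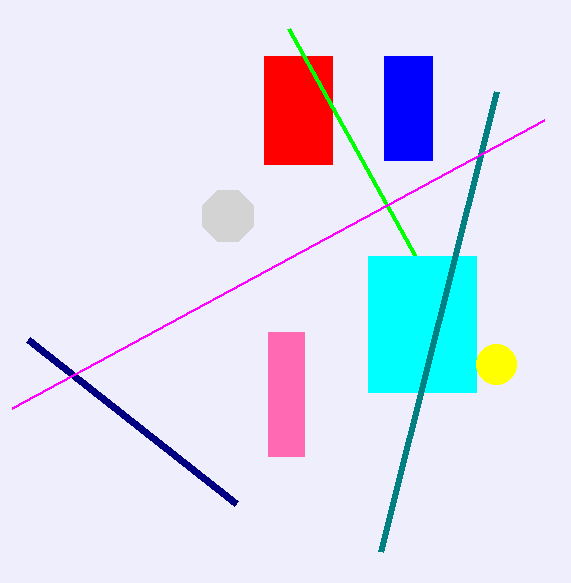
x1_1 = 28
y1_1 = 340
x0_2 = 384
y0_2 = 56
x1_2 = 432
y1_2 = 160
x0_3 = 264
y0_3 = 56
x1_3 = 332
y1_3 = 164
y0_4 = 28
x0_5 = 268
y0_5 = 332
x1_5 = 304
y1_5 = 456
cx_6 = 228
cy_6 = 216
r_6 = 28
x0_7 = 368
y0_7 = 256
x1_7 = 476
y1_7 = 392
cy_8 = 364
x0_9 = 496
y0_9 = 92
x1_10 = 12
y1_10 = 408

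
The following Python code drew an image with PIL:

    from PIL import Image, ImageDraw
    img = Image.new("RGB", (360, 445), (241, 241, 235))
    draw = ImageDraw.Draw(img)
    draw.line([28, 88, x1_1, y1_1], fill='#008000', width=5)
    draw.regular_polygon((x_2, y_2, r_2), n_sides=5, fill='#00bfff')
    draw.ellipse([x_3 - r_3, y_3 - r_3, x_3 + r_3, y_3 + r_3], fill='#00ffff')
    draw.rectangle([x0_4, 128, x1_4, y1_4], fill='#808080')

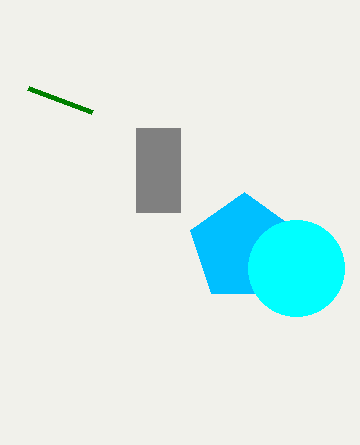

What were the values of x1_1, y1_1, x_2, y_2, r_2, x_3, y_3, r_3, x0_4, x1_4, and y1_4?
x1_1 = 92, y1_1 = 112, x_2 = 244, y_2 = 248, r_2 = 56, x_3 = 296, y_3 = 268, r_3 = 48, x0_4 = 136, x1_4 = 180, y1_4 = 212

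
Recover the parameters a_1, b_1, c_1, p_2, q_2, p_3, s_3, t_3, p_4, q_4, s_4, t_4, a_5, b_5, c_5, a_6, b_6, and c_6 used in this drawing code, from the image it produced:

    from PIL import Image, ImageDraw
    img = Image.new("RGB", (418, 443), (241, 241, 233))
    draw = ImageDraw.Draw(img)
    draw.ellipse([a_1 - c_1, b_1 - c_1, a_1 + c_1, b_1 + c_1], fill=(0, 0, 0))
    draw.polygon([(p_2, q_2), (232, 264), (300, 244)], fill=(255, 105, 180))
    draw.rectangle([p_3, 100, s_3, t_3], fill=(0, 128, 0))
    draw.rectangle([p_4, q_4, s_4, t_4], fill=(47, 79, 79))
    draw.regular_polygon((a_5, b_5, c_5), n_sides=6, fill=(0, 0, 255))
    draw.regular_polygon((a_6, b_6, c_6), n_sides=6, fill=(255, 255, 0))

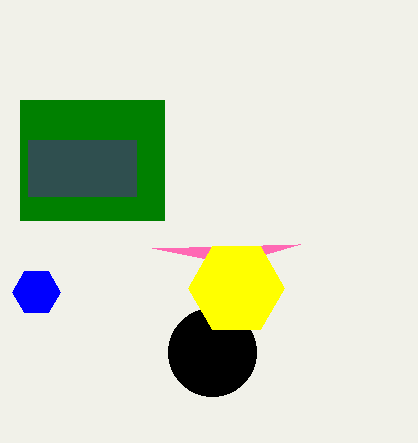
a_1 = 212; b_1 = 352; c_1 = 44; p_2 = 152; q_2 = 248; p_3 = 20; s_3 = 164; t_3 = 220; p_4 = 28; q_4 = 140; s_4 = 136; t_4 = 196; a_5 = 36; b_5 = 292; c_5 = 24; a_6 = 236; b_6 = 288; c_6 = 48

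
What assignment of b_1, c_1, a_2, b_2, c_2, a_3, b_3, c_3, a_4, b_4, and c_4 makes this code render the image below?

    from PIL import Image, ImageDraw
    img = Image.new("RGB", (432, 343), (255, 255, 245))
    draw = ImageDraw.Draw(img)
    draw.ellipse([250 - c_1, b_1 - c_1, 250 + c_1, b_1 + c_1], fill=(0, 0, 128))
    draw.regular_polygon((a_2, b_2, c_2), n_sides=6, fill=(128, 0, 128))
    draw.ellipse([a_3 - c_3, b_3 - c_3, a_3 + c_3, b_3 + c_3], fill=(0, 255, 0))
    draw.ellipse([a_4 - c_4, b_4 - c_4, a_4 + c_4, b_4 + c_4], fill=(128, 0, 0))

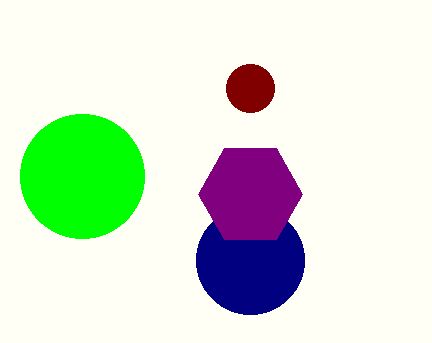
b_1 = 260
c_1 = 54
a_2 = 250
b_2 = 194
c_2 = 52
a_3 = 82
b_3 = 176
c_3 = 62
a_4 = 250
b_4 = 88
c_4 = 24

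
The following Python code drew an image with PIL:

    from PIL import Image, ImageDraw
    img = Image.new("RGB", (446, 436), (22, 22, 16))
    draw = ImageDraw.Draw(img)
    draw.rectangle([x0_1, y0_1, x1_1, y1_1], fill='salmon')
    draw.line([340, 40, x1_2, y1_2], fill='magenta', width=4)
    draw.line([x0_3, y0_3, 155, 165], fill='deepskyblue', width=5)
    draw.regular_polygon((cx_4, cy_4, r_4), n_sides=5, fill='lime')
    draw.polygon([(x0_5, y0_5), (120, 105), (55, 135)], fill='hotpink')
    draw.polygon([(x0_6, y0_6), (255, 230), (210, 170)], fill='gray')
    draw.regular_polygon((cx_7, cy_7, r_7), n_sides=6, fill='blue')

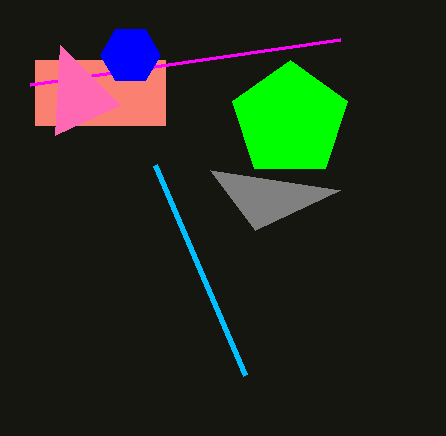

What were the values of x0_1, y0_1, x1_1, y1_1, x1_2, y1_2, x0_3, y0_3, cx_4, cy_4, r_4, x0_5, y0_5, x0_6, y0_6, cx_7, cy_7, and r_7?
x0_1 = 35; y0_1 = 60; x1_1 = 165; y1_1 = 125; x1_2 = 30; y1_2 = 85; x0_3 = 245; y0_3 = 375; cx_4 = 290; cy_4 = 120; r_4 = 60; x0_5 = 60; y0_5 = 45; x0_6 = 340; y0_6 = 190; cx_7 = 130; cy_7 = 55; r_7 = 30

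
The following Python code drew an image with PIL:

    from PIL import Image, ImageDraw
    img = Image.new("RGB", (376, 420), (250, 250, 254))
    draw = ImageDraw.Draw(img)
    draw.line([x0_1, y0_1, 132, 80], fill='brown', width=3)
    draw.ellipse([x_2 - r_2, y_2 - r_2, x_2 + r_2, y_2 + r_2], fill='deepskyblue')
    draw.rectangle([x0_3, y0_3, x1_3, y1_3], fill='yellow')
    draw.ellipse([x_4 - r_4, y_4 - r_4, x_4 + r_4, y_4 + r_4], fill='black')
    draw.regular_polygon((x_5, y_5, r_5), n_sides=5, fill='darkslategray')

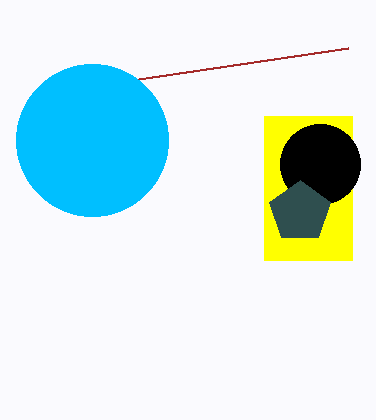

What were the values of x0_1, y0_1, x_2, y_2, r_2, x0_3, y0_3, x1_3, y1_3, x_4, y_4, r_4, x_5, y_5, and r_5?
x0_1 = 348
y0_1 = 48
x_2 = 92
y_2 = 140
r_2 = 76
x0_3 = 264
y0_3 = 116
x1_3 = 352
y1_3 = 260
x_4 = 320
y_4 = 164
r_4 = 40
x_5 = 300
y_5 = 212
r_5 = 32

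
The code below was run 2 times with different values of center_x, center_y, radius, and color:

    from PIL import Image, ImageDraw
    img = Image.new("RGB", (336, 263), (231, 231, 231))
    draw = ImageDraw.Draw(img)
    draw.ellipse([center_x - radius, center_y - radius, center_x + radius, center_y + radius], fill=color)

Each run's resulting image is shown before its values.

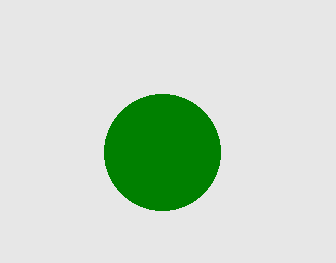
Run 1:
center_x = 162
center_y = 152
radius = 58
color = 'green'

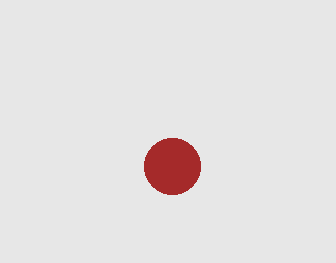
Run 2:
center_x = 172, center_y = 166, radius = 28, color = 'brown'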